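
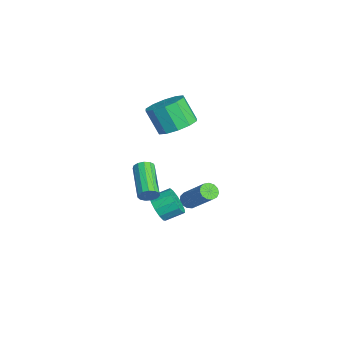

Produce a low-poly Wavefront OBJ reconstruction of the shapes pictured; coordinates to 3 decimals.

v 0.39 -1.367 -3.359
v 0.706 -1.743 -3.449
v 2.026 -0.99 -1.972
v 1.71 -0.613 -1.881
v 0.781 -1.534 -3.623
v 2.101 -0.78 -2.145
v 0.731 -1.271 -3.712
v 2.051 -0.518 -2.234
v 0.573 -1.039 -3.689
v 1.893 -0.285 -2.212
v 0.357 -0.911 -3.562
v 1.677 -0.157 -2.084
v 0.151 -0.928 -3.37
v 1.471 -0.174 -1.892
v 0.022 -1.084 -3.174
v 1.342 -0.33 -1.697
v 0.009 -1.33 -3.038
v 1.329 -0.576 -1.56
v 0.117 -1.587 -3.003
v 1.437 -0.834 -1.525
v 0.312 -1.775 -3.081
v 1.632 -1.021 -1.603
v 0.532 -1.833 -3.248
v 1.852 -1.08 -1.77
v 0.928 -1.985 2.216
v 1.862 -2.11 2.551
v 1.326 -2.66 3.84
v 0.392 -2.535 3.504
v 1.674 -1.544 2.714
v 1.138 -2.094 4.003
v 1.202 -1.147 2.687
v 0.666 -1.696 3.976
v 0.625 -1.07 2.48
v 0.089 -1.619 3.768
v 0.164 -1.342 2.172
v -0.373 -1.892 3.46
v -0.006 -1.86 1.88
v -0.542 -2.41 3.169
v 0.182 -2.426 1.717
v -0.354 -2.976 3.006
v 0.654 -2.824 1.744
v 0.118 -3.373 3.033
v 1.231 -2.901 1.952
v 0.695 -3.45 3.24
v 1.693 -2.628 2.26
v 1.156 -3.178 3.548
v 4.295 -3.78 -0.072
v 4.465 -3.519 0.332
v 2.695 -3.52 1.076
v 2.525 -3.78 0.672
v 4.383 -3.323 0.138
v 2.613 -3.324 0.882
v 4.274 -3.273 -0.123
v 2.504 -3.273 0.622
v 4.171 -3.383 -0.367
v 2.401 -3.383 0.377
v 4.107 -3.619 -0.518
v 2.337 -3.62 0.226
v 4.103 -3.906 -0.528
v 2.334 -3.907 0.217
v 4.16 -4.153 -0.392
v 2.391 -4.154 0.352
v 4.26 -4.282 -0.155
v 2.49 -4.282 0.589
v 4.371 -4.251 0.108
v 2.601 -4.251 0.852
v 4.457 -4.07 0.314
v 2.688 -4.071 1.058
v 4.493 -3.798 0.398
v 2.723 -3.798 1.142
v 1.837 -3.069 -2.764
v 2.483 -3.278 -2.361
v 2.489 -2.361 -1.892
v 1.843 -2.151 -2.296
v 2.627 -3.087 -2.737
v 2.632 -2.17 -2.268
v 2.519 -2.89 -3.121
v 2.525 -1.973 -2.652
v 2.196 -2.75 -3.392
v 2.201 -1.833 -2.923
v 1.758 -2.711 -3.464
v 1.763 -1.793 -2.995
v 1.346 -2.785 -3.314
v 1.351 -1.868 -2.845
v 1.09 -2.95 -2.989
v 1.095 -2.032 -2.52
v 1.071 -3.152 -2.593
v 1.076 -2.235 -2.124
v 1.295 -3.328 -2.251
v 1.301 -2.411 -1.783
v 1.692 -3.421 -2.073
v 1.697 -2.504 -1.604
v 2.135 -3.403 -2.113
v 2.14 -2.486 -1.645
f 2 1 5
f 2 5 3
f 3 5 6
f 3 6 4
f 5 1 7
f 5 7 6
f 6 7 8
f 6 8 4
f 7 1 9
f 7 9 8
f 8 9 10
f 8 10 4
f 9 1 11
f 9 11 10
f 10 11 12
f 10 12 4
f 11 1 13
f 11 13 12
f 12 13 14
f 12 14 4
f 13 1 15
f 13 15 14
f 14 15 16
f 14 16 4
f 15 1 17
f 15 17 16
f 16 17 18
f 16 18 4
f 17 1 19
f 17 19 18
f 18 19 20
f 18 20 4
f 19 1 21
f 19 21 20
f 20 21 22
f 20 22 4
f 21 1 23
f 21 23 22
f 22 23 24
f 22 24 4
f 23 1 2
f 23 2 24
f 24 2 3
f 24 3 4
f 26 25 29
f 26 29 27
f 27 29 30
f 27 30 28
f 29 25 31
f 29 31 30
f 30 31 32
f 30 32 28
f 31 25 33
f 31 33 32
f 32 33 34
f 32 34 28
f 33 25 35
f 33 35 34
f 34 35 36
f 34 36 28
f 35 25 37
f 35 37 36
f 36 37 38
f 36 38 28
f 37 25 39
f 37 39 38
f 38 39 40
f 38 40 28
f 39 25 41
f 39 41 40
f 40 41 42
f 40 42 28
f 41 25 43
f 41 43 42
f 42 43 44
f 42 44 28
f 43 25 45
f 43 45 44
f 44 45 46
f 44 46 28
f 45 25 26
f 45 26 46
f 46 26 27
f 46 27 28
f 48 47 51
f 48 51 49
f 49 51 52
f 49 52 50
f 51 47 53
f 51 53 52
f 52 53 54
f 52 54 50
f 53 47 55
f 53 55 54
f 54 55 56
f 54 56 50
f 55 47 57
f 55 57 56
f 56 57 58
f 56 58 50
f 57 47 59
f 57 59 58
f 58 59 60
f 58 60 50
f 59 47 61
f 59 61 60
f 60 61 62
f 60 62 50
f 61 47 63
f 61 63 62
f 62 63 64
f 62 64 50
f 63 47 65
f 63 65 64
f 64 65 66
f 64 66 50
f 65 47 67
f 65 67 66
f 66 67 68
f 66 68 50
f 67 47 69
f 67 69 68
f 68 69 70
f 68 70 50
f 69 47 48
f 69 48 70
f 70 48 49
f 70 49 50
f 72 71 75
f 72 75 73
f 73 75 76
f 73 76 74
f 75 71 77
f 75 77 76
f 76 77 78
f 76 78 74
f 77 71 79
f 77 79 78
f 78 79 80
f 78 80 74
f 79 71 81
f 79 81 80
f 80 81 82
f 80 82 74
f 81 71 83
f 81 83 82
f 82 83 84
f 82 84 74
f 83 71 85
f 83 85 84
f 84 85 86
f 84 86 74
f 85 71 87
f 85 87 86
f 86 87 88
f 86 88 74
f 87 71 89
f 87 89 88
f 88 89 90
f 88 90 74
f 89 71 91
f 89 91 90
f 90 91 92
f 90 92 74
f 91 71 93
f 91 93 92
f 92 93 94
f 92 94 74
f 93 71 72
f 93 72 94
f 94 72 73
f 94 73 74



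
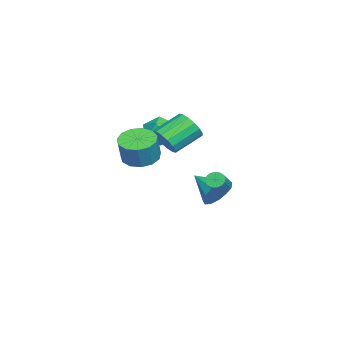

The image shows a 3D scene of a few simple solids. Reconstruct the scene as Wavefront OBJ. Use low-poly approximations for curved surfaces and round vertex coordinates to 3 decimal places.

v 2.442 0.149 1.884
v 3.16 0.507 2.292
v 2.117 1.609 3.163
v 1.398 1.251 2.756
v 3.103 0.759 1.904
v 2.06 1.861 2.776
v 2.869 0.848 1.512
v 1.825 1.95 2.383
v 2.52 0.75 1.219
v 1.477 1.852 2.09
v 2.15 0.491 1.104
v 1.107 1.592 1.976
v 1.859 0.14 1.198
v 0.816 1.242 2.07
v 1.723 -0.209 1.477
v 0.68 0.893 2.348
v 1.78 -0.461 1.864
v 0.737 0.641 2.736
v 2.015 -0.55 2.257
v 0.971 0.552 3.128
v 2.363 -0.452 2.55
v 1.32 0.65 3.421
v 2.733 -0.192 2.664
v 1.69 0.909 3.536
v 3.024 0.158 2.57
v 1.981 1.26 3.442
v 3.532 -0.76 1.254
v 4.121 -1.529 1.005
v 4.676 -1.549 2.377
v 4.088 -0.78 2.626
v 4.415 -1.062 0.893
v 4.97 -1.082 2.264
v 4.428 -0.499 0.895
v 4.984 -0.519 2.267
v 4.158 -0.018 1.012
v 4.713 -0.038 2.384
v 3.689 0.227 1.205
v 4.244 0.206 2.577
v 3.17 0.158 1.414
v 3.725 0.138 2.786
v 2.766 -0.202 1.572
v 3.321 -0.222 2.944
v 2.606 -0.739 1.629
v 3.161 -0.759 3.001
v 2.74 -1.283 1.567
v 3.295 -1.303 2.939
v 3.125 -1.661 1.406
v 3.68 -1.681 2.778
v 3.64 -1.752 1.196
v 4.195 -1.773 2.568
v -2.593 1.747 -3.708
v -1.79 1.636 -3.056
v -3.407 0.293 -2.952
v -2.172 1.989 -2.788
v -2.688 2.266 -2.811
v -3.174 2.378 -3.119
v -3.475 2.29 -3.614
v -3.496 2.029 -4.139
v -3.23 1.679 -4.526
v -2.762 1.351 -4.654
v -2.24 1.148 -4.481
v -1.83 1.136 -4.062
v -1.662 1.317 -3.531
v -1.863 2.127 -2.842
v -1.601 1.818 -3.199
v -0.535 1.703 -2.314
v -0.797 2.013 -1.958
v -1.525 2.058 -3.258
v -0.459 1.943 -2.373
v -1.528 2.314 -3.222
v -0.462 2.199 -2.338
v -1.607 2.527 -3.099
v -0.541 2.412 -2.215
v -1.745 2.649 -2.917
v -0.679 2.534 -2.033
v -1.909 2.651 -2.718
v -0.843 2.536 -1.834
v -2.064 2.533 -2.548
v -0.998 2.418 -1.663
v -2.172 2.322 -2.445
v -1.106 2.207 -1.56
v -2.21 2.067 -2.433
v -1.144 1.952 -1.548
v -2.168 1.825 -2.514
v -1.102 1.71 -1.63
v -2.056 1.653 -2.671
v -0.99 1.538 -1.787
v -1.9 1.589 -2.867
v -0.834 1.474 -1.983
v -1.736 1.649 -3.058
v -0.67 1.534 -2.173
v -1.16 -0.989 0.056
v -0.748 -1.567 0.788
v -2.452 -0.673 1.032
v -2.04 -1.251 1.764
v -1.609 -0.361 1.514
v -0.81 -0.557 0.911
v -2.39 -1.683 0.909
v -1.591 -1.879 0.306
v -1.508 -1.996 1.316
v -1.026 -1.179 1.689
v -2.174 -1.061 0.131
v -1.692 -0.244 0.504
f 2 1 5
f 2 5 3
f 3 5 6
f 3 6 4
f 5 1 7
f 5 7 6
f 6 7 8
f 6 8 4
f 7 1 9
f 7 9 8
f 8 9 10
f 8 10 4
f 9 1 11
f 9 11 10
f 10 11 12
f 10 12 4
f 11 1 13
f 11 13 12
f 12 13 14
f 12 14 4
f 13 1 15
f 13 15 14
f 14 15 16
f 14 16 4
f 15 1 17
f 15 17 16
f 16 17 18
f 16 18 4
f 17 1 19
f 17 19 18
f 18 19 20
f 18 20 4
f 19 1 21
f 19 21 20
f 20 21 22
f 20 22 4
f 21 1 23
f 21 23 22
f 22 23 24
f 22 24 4
f 23 1 25
f 23 25 24
f 24 25 26
f 24 26 4
f 25 1 2
f 25 2 26
f 26 2 3
f 26 3 4
f 28 27 31
f 28 31 29
f 29 31 32
f 29 32 30
f 31 27 33
f 31 33 32
f 32 33 34
f 32 34 30
f 33 27 35
f 33 35 34
f 34 35 36
f 34 36 30
f 35 27 37
f 35 37 36
f 36 37 38
f 36 38 30
f 37 27 39
f 37 39 38
f 38 39 40
f 38 40 30
f 39 27 41
f 39 41 40
f 40 41 42
f 40 42 30
f 41 27 43
f 41 43 42
f 42 43 44
f 42 44 30
f 43 27 45
f 43 45 44
f 44 45 46
f 44 46 30
f 45 27 47
f 45 47 46
f 46 47 48
f 46 48 30
f 47 27 49
f 47 49 48
f 48 49 50
f 48 50 30
f 49 27 28
f 49 28 50
f 50 28 29
f 50 29 30
f 52 51 54
f 52 54 53
f 54 51 55
f 54 55 53
f 55 51 56
f 55 56 53
f 56 51 57
f 56 57 53
f 57 51 58
f 57 58 53
f 58 51 59
f 58 59 53
f 59 51 60
f 59 60 53
f 60 51 61
f 60 61 53
f 61 51 62
f 61 62 53
f 62 51 63
f 62 63 53
f 63 51 52
f 63 52 53
f 65 64 68
f 65 68 66
f 66 68 69
f 66 69 67
f 68 64 70
f 68 70 69
f 69 70 71
f 69 71 67
f 70 64 72
f 70 72 71
f 71 72 73
f 71 73 67
f 72 64 74
f 72 74 73
f 73 74 75
f 73 75 67
f 74 64 76
f 74 76 75
f 75 76 77
f 75 77 67
f 76 64 78
f 76 78 77
f 77 78 79
f 77 79 67
f 78 64 80
f 78 80 79
f 79 80 81
f 79 81 67
f 80 64 82
f 80 82 81
f 81 82 83
f 81 83 67
f 82 64 84
f 82 84 83
f 83 84 85
f 83 85 67
f 84 64 86
f 84 86 85
f 85 86 87
f 85 87 67
f 86 64 88
f 86 88 87
f 87 88 89
f 87 89 67
f 88 64 90
f 88 90 89
f 89 90 91
f 89 91 67
f 90 64 65
f 90 65 91
f 91 65 66
f 91 66 67
f 92 103 97
f 92 97 93
f 92 93 99
f 92 99 102
f 92 102 103
f 93 97 101
f 97 103 96
f 103 102 94
f 102 99 98
f 99 93 100
f 95 101 96
f 95 96 94
f 95 94 98
f 95 98 100
f 95 100 101
f 96 101 97
f 94 96 103
f 98 94 102
f 100 98 99
f 101 100 93



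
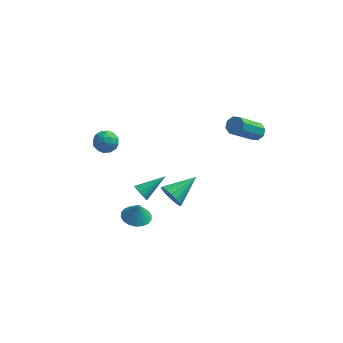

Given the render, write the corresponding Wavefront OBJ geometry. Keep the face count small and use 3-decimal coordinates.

v 0.367 0.213 -1.863
v 0.83 0.083 -2.464
v 1.513 1.407 -1.237
v 0.588 0.377 -2.582
v 0.287 0.627 -2.507
v 0.007 0.766 -2.26
v -0.177 0.757 -1.906
v -0.214 0.602 -1.541
v -0.097 0.343 -1.262
v 0.145 0.049 -1.144
v 0.446 -0.201 -1.219
v 0.726 -0.34 -1.466
v 0.91 -0.331 -1.82
v 0.948 -0.176 -2.185
v -3.611 0.841 2.242
v -2.979 1.119 2.425
v -3.101 0.241 1.395
v -2.469 0.519 1.578
v -2.794 0.054 2.013
v -3.109 0.425 2.537
v -2.971 0.935 1.283
v -3.286 1.306 1.807
v -2.583 1.177 1.833
v -2.474 0.633 2.284
v -3.606 0.727 1.536
v -3.497 0.183 1.987
v -3.34 1.033 2.408
v -2.74 0.327 1.412
v -2.932 0.054 1.668
v -2.56 0.218 1.775
v -3.416 0.625 2.474
v -3.045 0.789 2.581
v -2.936 0.163 2.339
v -3.035 0.571 1.239
v -2.664 0.735 1.346
v -3.52 1.142 2.045
v -3.148 1.306 2.152
v -3.144 1.197 1.481
v -2.735 1.231 2.167
v -2.436 0.878 1.669
v -2.731 1.122 1.496
v -2.916 1.34 1.804
v -2.671 0.911 2.432
v -2.371 0.558 1.934
v -2.563 0.285 2.19
v -2.748 0.503 2.498
v -2.438 0.945 2.084
v -3.709 0.802 1.886
v -3.409 0.449 1.388
v -3.332 0.857 1.322
v -3.517 1.075 1.63
v -3.644 0.482 2.151
v -3.345 0.129 1.653
v -3.164 0.02 2.016
v -3.349 0.238 2.324
v -3.642 0.415 1.736
v 4.391 3.226 1.3
v 4.865 3.2 1.597
v 3.863 2.068 3.097
v 3.389 2.094 2.8
v 4.628 3.542 1.697
v 3.625 2.411 3.197
v 4.252 3.7 1.564
v 3.249 2.568 3.064
v 3.957 3.579 1.277
v 2.955 2.448 2.777
v 3.917 3.252 1.003
v 2.915 2.12 2.503
v 4.155 2.909 0.903
v 3.152 1.778 2.403
v 4.531 2.752 1.036
v 3.528 1.62 2.536
v 4.825 2.872 1.323
v 3.823 1.741 2.823
v -1.147 -1.625 -1.839
v -0.411 -1.334 -1.955
v -0.993 -1.615 -0.841
v -0.609 -1.04 -1.928
v -0.914 -0.861 -1.883
v -1.265 -0.834 -1.83
v -1.593 -0.964 -1.778
v -1.832 -1.225 -1.738
v -1.935 -1.565 -1.718
v -1.883 -1.917 -1.723
v -1.684 -2.211 -1.75
v -1.379 -2.39 -1.795
v -1.029 -2.417 -1.849
v -0.701 -2.287 -1.9
v -0.462 -2.026 -1.94
v -0.358 -1.686 -1.96
v -0.964 -1.284 -0.169
v -0.638 -1.39 -0.574
v 0.184 -0.416 0.529
v -0.768 -1.159 -0.646
v -0.951 -0.962 -0.59
v -1.137 -0.852 -0.422
v -1.277 -0.857 -0.186
v -1.333 -0.977 0.055
v -1.29 -1.179 0.235
v -1.16 -1.409 0.307
v -0.977 -1.606 0.252
v -0.791 -1.717 0.083
v -0.651 -1.711 -0.153
v -0.595 -1.592 -0.393
f 2 1 4
f 2 4 3
f 4 1 5
f 4 5 3
f 5 1 6
f 5 6 3
f 6 1 7
f 6 7 3
f 7 1 8
f 7 8 3
f 8 1 9
f 8 9 3
f 9 1 10
f 9 10 3
f 10 1 11
f 10 11 3
f 11 1 12
f 11 12 3
f 12 1 13
f 12 13 3
f 13 1 14
f 13 14 3
f 14 1 2
f 14 2 3
f 15 52 31
f 52 26 55
f 31 55 20
f 52 55 31
f 15 31 27
f 31 20 32
f 27 32 16
f 31 32 27
f 15 27 36
f 27 16 37
f 36 37 22
f 27 37 36
f 15 36 48
f 36 22 51
f 48 51 25
f 36 51 48
f 15 48 52
f 48 25 56
f 52 56 26
f 48 56 52
f 16 32 43
f 32 20 46
f 43 46 24
f 32 46 43
f 20 55 33
f 55 26 54
f 33 54 19
f 55 54 33
f 26 56 53
f 56 25 49
f 53 49 17
f 56 49 53
f 25 51 50
f 51 22 38
f 50 38 21
f 51 38 50
f 22 37 42
f 37 16 39
f 42 39 23
f 37 39 42
f 18 44 30
f 44 24 45
f 30 45 19
f 44 45 30
f 18 30 28
f 30 19 29
f 28 29 17
f 30 29 28
f 18 28 35
f 28 17 34
f 35 34 21
f 28 34 35
f 18 35 40
f 35 21 41
f 40 41 23
f 35 41 40
f 18 40 44
f 40 23 47
f 44 47 24
f 40 47 44
f 19 45 33
f 45 24 46
f 33 46 20
f 45 46 33
f 17 29 53
f 29 19 54
f 53 54 26
f 29 54 53
f 21 34 50
f 34 17 49
f 50 49 25
f 34 49 50
f 23 41 42
f 41 21 38
f 42 38 22
f 41 38 42
f 24 47 43
f 47 23 39
f 43 39 16
f 47 39 43
f 58 57 61
f 58 61 59
f 59 61 62
f 59 62 60
f 61 57 63
f 61 63 62
f 62 63 64
f 62 64 60
f 63 57 65
f 63 65 64
f 64 65 66
f 64 66 60
f 65 57 67
f 65 67 66
f 66 67 68
f 66 68 60
f 67 57 69
f 67 69 68
f 68 69 70
f 68 70 60
f 69 57 71
f 69 71 70
f 70 71 72
f 70 72 60
f 71 57 73
f 71 73 72
f 72 73 74
f 72 74 60
f 73 57 58
f 73 58 74
f 74 58 59
f 74 59 60
f 76 75 78
f 76 78 77
f 78 75 79
f 78 79 77
f 79 75 80
f 79 80 77
f 80 75 81
f 80 81 77
f 81 75 82
f 81 82 77
f 82 75 83
f 82 83 77
f 83 75 84
f 83 84 77
f 84 75 85
f 84 85 77
f 85 75 86
f 85 86 77
f 86 75 87
f 86 87 77
f 87 75 88
f 87 88 77
f 88 75 89
f 88 89 77
f 89 75 90
f 89 90 77
f 90 75 76
f 90 76 77
f 92 91 94
f 92 94 93
f 94 91 95
f 94 95 93
f 95 91 96
f 95 96 93
f 96 91 97
f 96 97 93
f 97 91 98
f 97 98 93
f 98 91 99
f 98 99 93
f 99 91 100
f 99 100 93
f 100 91 101
f 100 101 93
f 101 91 102
f 101 102 93
f 102 91 103
f 102 103 93
f 103 91 104
f 103 104 93
f 104 91 92
f 104 92 93



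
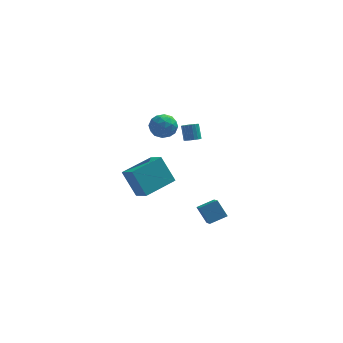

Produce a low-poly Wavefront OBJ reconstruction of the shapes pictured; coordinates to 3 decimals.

v -4.012 3.352 -1.059
v -3.277 3.866 -0.83
v -3.143 2.134 -1.11
v -2.408 2.648 -0.881
v -3.078 2.496 -0.261
v -3.615 3.249 -0.229
v -2.805 2.751 -1.711
v -3.342 3.504 -1.679
v -2.532 3.495 -1.233
v -2.7 3.337 -0.337
v -3.72 2.663 -1.603
v -3.888 2.505 -0.707
v -3.721 3.716 -0.94
v -2.699 2.284 -1
v -3.093 2.195 -0.635
v -2.661 2.497 -0.501
v -3.919 3.353 -0.587
v -3.488 3.655 -0.453
v -3.371 2.85 -0.118
v -2.932 2.345 -1.487
v -2.501 2.647 -1.353
v -3.759 3.503 -1.439
v -3.327 3.805 -1.305
v -3.049 3.15 -1.822
v -2.851 3.8 -1.042
v -2.34 3.084 -1.072
v -2.573 3.145 -1.56
v -2.889 3.587 -1.541
v -2.95 3.707 -0.516
v -2.439 2.991 -0.545
v -2.833 2.902 -0.181
v -3.149 3.344 -0.163
v -2.512 3.489 -0.752
v -3.981 3.009 -1.395
v -3.47 2.293 -1.424
v -3.271 2.656 -1.777
v -3.587 3.098 -1.759
v -4.08 2.916 -0.868
v -3.569 2.2 -0.898
v -3.531 2.413 -0.399
v -3.847 2.855 -0.38
v -3.908 2.511 -1.188
v -1.477 3.501 -2.463
v -1.002 3.731 -2.51
v -1.168 4.269 -1.565
v -1.643 4.039 -1.517
v -1.145 3.882 -2.621
v -1.311 4.42 -1.676
v -1.354 3.958 -2.701
v -1.519 4.496 -1.756
v -1.587 3.943 -2.733
v -1.753 4.481 -1.788
v -1.798 3.841 -2.712
v -1.964 4.379 -1.767
v -1.946 3.671 -2.642
v -2.112 4.209 -1.696
v -2.001 3.468 -2.535
v -2.167 4.006 -1.59
v -1.952 3.271 -2.415
v -2.118 3.809 -1.47
v -1.809 3.12 -2.304
v -1.975 3.658 -1.359
v -1.601 3.044 -2.224
v -1.766 3.582 -1.279
v -1.367 3.059 -2.192
v -1.533 3.597 -1.247
v -1.156 3.161 -2.213
v -1.322 3.699 -1.268
v -1.008 3.331 -2.284
v -1.174 3.869 -1.338
v -0.953 3.534 -2.39
v -1.119 4.072 -1.445
v -5.345 -3.811 -0.43
v -4.749 -4.643 0.158
v -3.773 -2.445 -0.09
v -3.177 -3.276 0.498
v -4.543 -4.344 -1.998
v -3.947 -5.175 -1.41
v -2.971 -2.977 -1.658
v -2.375 -3.809 -1.07
v -1.192 -2.603 -4.18
v -1.013 -4.032 -3.222
v -0.203 -2.219 -3.792
v -0.024 -3.648 -2.834
v -0.616 -3.152 -5.106
v -0.437 -4.581 -4.148
v 0.373 -2.768 -4.718
v 0.552 -4.197 -3.76
f 1 38 17
f 38 12 41
f 17 41 6
f 38 41 17
f 1 17 13
f 17 6 18
f 13 18 2
f 17 18 13
f 1 13 22
f 13 2 23
f 22 23 8
f 13 23 22
f 1 22 34
f 22 8 37
f 34 37 11
f 22 37 34
f 1 34 38
f 34 11 42
f 38 42 12
f 34 42 38
f 2 18 29
f 18 6 32
f 29 32 10
f 18 32 29
f 6 41 19
f 41 12 40
f 19 40 5
f 41 40 19
f 12 42 39
f 42 11 35
f 39 35 3
f 42 35 39
f 11 37 36
f 37 8 24
f 36 24 7
f 37 24 36
f 8 23 28
f 23 2 25
f 28 25 9
f 23 25 28
f 4 30 16
f 30 10 31
f 16 31 5
f 30 31 16
f 4 16 14
f 16 5 15
f 14 15 3
f 16 15 14
f 4 14 21
f 14 3 20
f 21 20 7
f 14 20 21
f 4 21 26
f 21 7 27
f 26 27 9
f 21 27 26
f 4 26 30
f 26 9 33
f 30 33 10
f 26 33 30
f 5 31 19
f 31 10 32
f 19 32 6
f 31 32 19
f 3 15 39
f 15 5 40
f 39 40 12
f 15 40 39
f 7 20 36
f 20 3 35
f 36 35 11
f 20 35 36
f 9 27 28
f 27 7 24
f 28 24 8
f 27 24 28
f 10 33 29
f 33 9 25
f 29 25 2
f 33 25 29
f 44 43 47
f 44 47 45
f 45 47 48
f 45 48 46
f 47 43 49
f 47 49 48
f 48 49 50
f 48 50 46
f 49 43 51
f 49 51 50
f 50 51 52
f 50 52 46
f 51 43 53
f 51 53 52
f 52 53 54
f 52 54 46
f 53 43 55
f 53 55 54
f 54 55 56
f 54 56 46
f 55 43 57
f 55 57 56
f 56 57 58
f 56 58 46
f 57 43 59
f 57 59 58
f 58 59 60
f 58 60 46
f 59 43 61
f 59 61 60
f 60 61 62
f 60 62 46
f 61 43 63
f 61 63 62
f 62 63 64
f 62 64 46
f 63 43 65
f 63 65 64
f 64 65 66
f 64 66 46
f 65 43 67
f 65 67 66
f 66 67 68
f 66 68 46
f 67 43 69
f 67 69 68
f 68 69 70
f 68 70 46
f 69 43 71
f 69 71 70
f 70 71 72
f 70 72 46
f 71 43 44
f 71 44 72
f 72 44 45
f 72 45 46
f 74 76 73
f 77 74 73
f 73 76 75
f 75 77 73
f 74 80 76
f 78 74 77
f 78 80 74
f 76 80 75
f 79 77 75
f 75 80 79
f 79 78 77
f 80 78 79
f 82 84 81
f 85 82 81
f 81 84 83
f 83 85 81
f 82 88 84
f 86 82 85
f 86 88 82
f 84 88 83
f 87 85 83
f 83 88 87
f 87 86 85
f 88 86 87



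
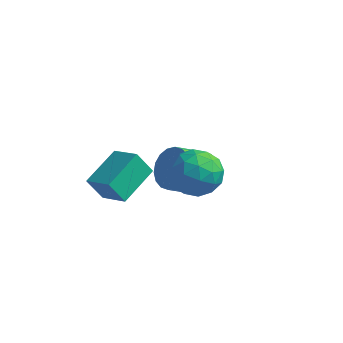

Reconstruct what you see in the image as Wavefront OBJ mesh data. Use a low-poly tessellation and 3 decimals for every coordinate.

v -0.317 -0.207 -0.139
v -0.259 1.233 0.431
v -1.327 -0.012 -0.528
v -1.269 1.429 0.042
v 0.069 0.111 -0.982
v 0.127 1.552 -0.412
v -0.941 0.307 -1.371
v -0.883 1.747 -0.801
v 0.926 3.068 -1.139
v 1.454 2.552 -1.54
v 1.002 1.577 -0.883
v 0.474 2.092 -0.481
v 1.653 2.66 -1.243
v 1.201 1.685 -0.585
v 1.708 2.849 -0.925
v 1.256 1.874 -0.267
v 1.608 3.081 -0.649
v 1.156 2.106 0.008
v 1.373 3.311 -0.47
v 0.921 2.335 0.187
v 1.05 3.492 -0.424
v 0.598 2.517 0.233
v 0.701 3.589 -0.52
v 0.249 2.614 0.138
v 0.398 3.583 -0.737
v -0.054 2.608 -0.08
v 0.199 3.475 -1.035
v -0.253 2.5 -0.377
v 0.144 3.286 -1.353
v -0.308 2.311 -0.695
v 0.244 3.054 -1.628
v -0.208 2.079 -0.971
v 0.479 2.825 -1.807
v 0.027 1.849 -1.15
v 0.802 2.643 -1.853
v 0.35 1.668 -1.196
v 1.151 2.546 -1.758
v 0.699 1.571 -1.1
v 2.792 0.396 2.022
v 3.151 0.01 2.743
v 2.909 -0.85 1.297
v 3.268 -1.236 2.018
v 2.407 -0.998 2.021
v 2.334 -0.228 2.47
v 3.726 -0.612 1.57
v 3.653 0.158 2.019
v 3.728 -0.613 2.464
v 2.914 -0.852 2.743
v 3.146 0.012 1.297
v 2.332 -0.227 1.576
v 2.961 0.312 2.446
v 3.099 -1.152 1.594
v 2.592 -1.012 1.595
v 2.804 -1.239 2.019
v 2.481 0.172 2.285
v 2.692 -0.055 2.709
v 2.255 -0.647 2.285
v 3.368 -0.785 1.331
v 3.579 -1.012 1.755
v 3.256 0.399 2.021
v 3.468 0.172 2.445
v 3.805 -0.193 1.755
v 3.512 -0.281 2.706
v 3.581 -1.013 2.28
v 3.849 -0.646 2.017
v 3.807 -0.194 2.28
v 3.033 -0.421 2.87
v 3.102 -1.153 2.444
v 2.595 -1.014 2.445
v 2.553 -0.561 2.709
v 3.372 -0.787 2.706
v 2.958 0.313 1.596
v 3.027 -0.419 1.17
v 3.507 -0.279 1.331
v 3.465 0.174 1.595
v 2.479 0.173 1.76
v 2.548 -0.559 1.334
v 2.253 -0.646 1.76
v 2.211 -0.194 2.023
v 2.688 -0.053 1.334
f 2 4 1
f 5 2 1
f 1 4 3
f 3 5 1
f 2 8 4
f 6 2 5
f 6 8 2
f 4 8 3
f 7 5 3
f 3 8 7
f 7 6 5
f 8 6 7
f 10 9 13
f 10 13 11
f 11 13 14
f 11 14 12
f 13 9 15
f 13 15 14
f 14 15 16
f 14 16 12
f 15 9 17
f 15 17 16
f 16 17 18
f 16 18 12
f 17 9 19
f 17 19 18
f 18 19 20
f 18 20 12
f 19 9 21
f 19 21 20
f 20 21 22
f 20 22 12
f 21 9 23
f 21 23 22
f 22 23 24
f 22 24 12
f 23 9 25
f 23 25 24
f 24 25 26
f 24 26 12
f 25 9 27
f 25 27 26
f 26 27 28
f 26 28 12
f 27 9 29
f 27 29 28
f 28 29 30
f 28 30 12
f 29 9 31
f 29 31 30
f 30 31 32
f 30 32 12
f 31 9 33
f 31 33 32
f 32 33 34
f 32 34 12
f 33 9 35
f 33 35 34
f 34 35 36
f 34 36 12
f 35 9 37
f 35 37 36
f 36 37 38
f 36 38 12
f 37 9 10
f 37 10 38
f 38 10 11
f 38 11 12
f 39 76 55
f 76 50 79
f 55 79 44
f 76 79 55
f 39 55 51
f 55 44 56
f 51 56 40
f 55 56 51
f 39 51 60
f 51 40 61
f 60 61 46
f 51 61 60
f 39 60 72
f 60 46 75
f 72 75 49
f 60 75 72
f 39 72 76
f 72 49 80
f 76 80 50
f 72 80 76
f 40 56 67
f 56 44 70
f 67 70 48
f 56 70 67
f 44 79 57
f 79 50 78
f 57 78 43
f 79 78 57
f 50 80 77
f 80 49 73
f 77 73 41
f 80 73 77
f 49 75 74
f 75 46 62
f 74 62 45
f 75 62 74
f 46 61 66
f 61 40 63
f 66 63 47
f 61 63 66
f 42 68 54
f 68 48 69
f 54 69 43
f 68 69 54
f 42 54 52
f 54 43 53
f 52 53 41
f 54 53 52
f 42 52 59
f 52 41 58
f 59 58 45
f 52 58 59
f 42 59 64
f 59 45 65
f 64 65 47
f 59 65 64
f 42 64 68
f 64 47 71
f 68 71 48
f 64 71 68
f 43 69 57
f 69 48 70
f 57 70 44
f 69 70 57
f 41 53 77
f 53 43 78
f 77 78 50
f 53 78 77
f 45 58 74
f 58 41 73
f 74 73 49
f 58 73 74
f 47 65 66
f 65 45 62
f 66 62 46
f 65 62 66
f 48 71 67
f 71 47 63
f 67 63 40
f 71 63 67



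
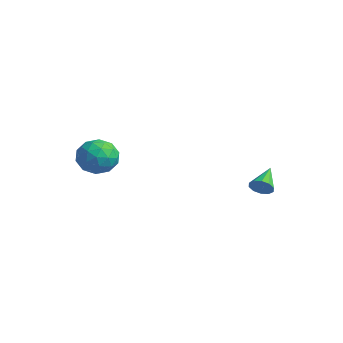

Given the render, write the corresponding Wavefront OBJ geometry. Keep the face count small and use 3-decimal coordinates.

v -1.641 -1.619 0.848
v -1.073 -0.889 0.498
v -0.847 -2.671 -0.058
v -0.279 -1.941 -0.408
v -0.194 -2.225 0.535
v -0.684 -1.575 1.095
v -1.236 -1.985 -0.655
v -1.726 -1.335 -0.095
v -0.823 -1.116 -0.431
v -0.179 -1.264 0.304
v -1.741 -2.296 0.136
v -1.097 -2.444 0.871
v -1.427 -1.162 0.753
v -0.493 -2.398 -0.313
v -0.443 -2.565 0.242
v -0.11 -2.136 0.036
v -1.198 -1.565 1.103
v -0.865 -1.136 0.898
v -0.348 -1.921 0.919
v -1.055 -2.424 -0.458
v -0.722 -1.995 -0.663
v -1.81 -1.424 0.404
v -1.477 -0.995 0.198
v -1.572 -1.639 -0.479
v -0.946 -0.866 0.001
v -0.479 -1.484 -0.532
v -1.041 -1.51 -0.677
v -1.33 -1.128 -0.348
v -0.568 -0.953 0.433
v -0.101 -1.571 -0.1
v -0.051 -1.738 0.455
v -0.339 -1.356 0.784
v -0.42 -1.086 -0.113
v -1.819 -1.989 0.54
v -1.352 -2.607 0.007
v -1.581 -2.204 -0.344
v -1.869 -1.822 -0.015
v -1.441 -2.076 0.972
v -0.974 -2.694 0.439
v -0.59 -2.432 0.788
v -0.879 -2.05 1.117
v -1.5 -2.474 0.553
v 3.732 3.378 -0.953
v 3.98 3.232 -0.472
v 2.988 4.302 -0.287
v 4.166 3.485 -0.616
v 4.187 3.698 -0.888
v 4.034 3.789 -1.185
v 3.766 3.723 -1.393
v 3.484 3.525 -1.433
v 3.298 3.271 -1.29
v 3.277 3.058 -1.017
v 3.43 2.968 -0.721
v 3.699 3.034 -0.512
f 1 38 17
f 38 12 41
f 17 41 6
f 38 41 17
f 1 17 13
f 17 6 18
f 13 18 2
f 17 18 13
f 1 13 22
f 13 2 23
f 22 23 8
f 13 23 22
f 1 22 34
f 22 8 37
f 34 37 11
f 22 37 34
f 1 34 38
f 34 11 42
f 38 42 12
f 34 42 38
f 2 18 29
f 18 6 32
f 29 32 10
f 18 32 29
f 6 41 19
f 41 12 40
f 19 40 5
f 41 40 19
f 12 42 39
f 42 11 35
f 39 35 3
f 42 35 39
f 11 37 36
f 37 8 24
f 36 24 7
f 37 24 36
f 8 23 28
f 23 2 25
f 28 25 9
f 23 25 28
f 4 30 16
f 30 10 31
f 16 31 5
f 30 31 16
f 4 16 14
f 16 5 15
f 14 15 3
f 16 15 14
f 4 14 21
f 14 3 20
f 21 20 7
f 14 20 21
f 4 21 26
f 21 7 27
f 26 27 9
f 21 27 26
f 4 26 30
f 26 9 33
f 30 33 10
f 26 33 30
f 5 31 19
f 31 10 32
f 19 32 6
f 31 32 19
f 3 15 39
f 15 5 40
f 39 40 12
f 15 40 39
f 7 20 36
f 20 3 35
f 36 35 11
f 20 35 36
f 9 27 28
f 27 7 24
f 28 24 8
f 27 24 28
f 10 33 29
f 33 9 25
f 29 25 2
f 33 25 29
f 44 43 46
f 44 46 45
f 46 43 47
f 46 47 45
f 47 43 48
f 47 48 45
f 48 43 49
f 48 49 45
f 49 43 50
f 49 50 45
f 50 43 51
f 50 51 45
f 51 43 52
f 51 52 45
f 52 43 53
f 52 53 45
f 53 43 54
f 53 54 45
f 54 43 44
f 54 44 45



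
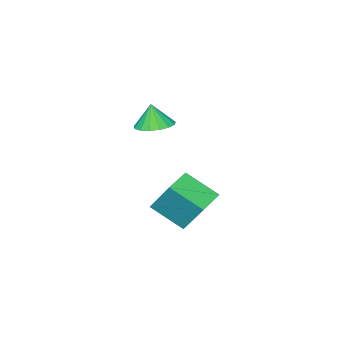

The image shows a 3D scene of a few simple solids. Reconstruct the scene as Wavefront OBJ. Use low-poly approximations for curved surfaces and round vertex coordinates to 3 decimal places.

v -3.375 -2.752 -3.537
v -2.737 -4.154 -2.511
v -3.444 -1.616 -1.941
v -2.806 -3.017 -0.916
v -2.034 -2.323 -3.784
v -1.396 -3.724 -2.759
v -2.103 -1.186 -2.189
v -1.465 -2.588 -1.163
v -1.659 -3.68 2.089
v -0.775 -3.578 2.078
v -1.621 -3.88 3.251
v -0.922 -3.185 2.151
v -1.238 -2.905 2.209
v -1.65 -2.803 2.24
v -2.064 -2.902 2.236
v -2.386 -3.179 2.198
v -2.541 -3.571 2.136
v -2.493 -3.988 2.063
v -2.255 -4.334 1.995
v -1.88 -4.531 1.949
v -1.454 -4.532 1.935
v -1.075 -4.339 1.957
v -0.83 -3.994 2.008
f 2 4 1
f 5 2 1
f 1 4 3
f 3 5 1
f 2 8 4
f 6 2 5
f 6 8 2
f 4 8 3
f 7 5 3
f 3 8 7
f 7 6 5
f 8 6 7
f 10 9 12
f 10 12 11
f 12 9 13
f 12 13 11
f 13 9 14
f 13 14 11
f 14 9 15
f 14 15 11
f 15 9 16
f 15 16 11
f 16 9 17
f 16 17 11
f 17 9 18
f 17 18 11
f 18 9 19
f 18 19 11
f 19 9 20
f 19 20 11
f 20 9 21
f 20 21 11
f 21 9 22
f 21 22 11
f 22 9 23
f 22 23 11
f 23 9 10
f 23 10 11



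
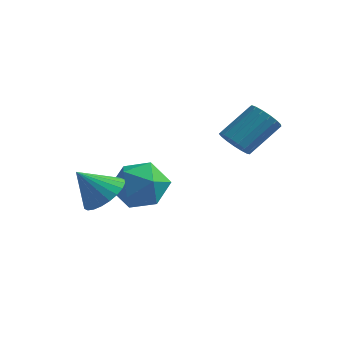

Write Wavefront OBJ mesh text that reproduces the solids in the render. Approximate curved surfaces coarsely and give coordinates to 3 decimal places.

v -3.312 -2.179 -2.416
v -2.848 -1.651 -1.822
v -4.048 -2.761 -1.324
v -3.128 -1.441 -1.899
v -3.436 -1.342 -2.054
v -3.726 -1.372 -2.265
v -3.952 -1.524 -2.499
v -4.081 -1.775 -2.72
v -4.092 -2.089 -2.894
v -3.985 -2.416 -2.996
v -3.775 -2.707 -3.01
v -3.495 -2.918 -2.933
v -3.187 -3.016 -2.778
v -2.898 -2.987 -2.567
v -2.671 -2.835 -2.333
v -2.543 -2.583 -2.112
v -2.531 -2.269 -1.937
v -2.638 -1.942 -1.835
v -0.096 0.941 -0.485
v 0.326 0.458 -0.231
v 0.939 1.556 0.838
v 0.516 2.039 0.585
v 0.502 0.597 -0.474
v 1.114 1.694 0.595
v 0.54 0.815 -0.72
v 1.153 1.912 0.35
v 0.432 1.062 -0.911
v 1.045 2.159 0.158
v 0.204 1.281 -1.005
v 0.817 2.378 0.064
v -0.093 1.422 -0.98
v 0.519 2.519 0.09
v -0.392 1.453 -0.841
v 0.221 2.551 0.228
v -0.622 1.367 -0.62
v -0.009 2.465 0.449
v -0.732 1.184 -0.369
v -0.119 2.281 0.7
v -0.696 0.945 -0.144
v -0.084 2.042 0.925
v -0.523 0.705 0.003
v 0.089 1.802 1.072
v -0.253 0.519 0.038
v 0.36 1.616 1.107
v 0.054 0.43 -0.046
v 0.667 1.527 1.023
v -3.754 1.608 -2.937
v -2.699 1.136 -2.983
v -4.521 -0.076 -3.217
v -3.466 -0.548 -3.263
v -3.87 -0.133 -2.262
v -3.397 0.908 -2.089
v -3.823 0.152 -4.111
v -3.35 1.193 -3.938
v -2.742 0.236 -3.709
v -2.771 0.06 -2.566
v -4.449 1 -3.634
v -4.478 0.824 -2.491
f 2 1 4
f 2 4 3
f 4 1 5
f 4 5 3
f 5 1 6
f 5 6 3
f 6 1 7
f 6 7 3
f 7 1 8
f 7 8 3
f 8 1 9
f 8 9 3
f 9 1 10
f 9 10 3
f 10 1 11
f 10 11 3
f 11 1 12
f 11 12 3
f 12 1 13
f 12 13 3
f 13 1 14
f 13 14 3
f 14 1 15
f 14 15 3
f 15 1 16
f 15 16 3
f 16 1 17
f 16 17 3
f 17 1 18
f 17 18 3
f 18 1 2
f 18 2 3
f 20 19 23
f 20 23 21
f 21 23 24
f 21 24 22
f 23 19 25
f 23 25 24
f 24 25 26
f 24 26 22
f 25 19 27
f 25 27 26
f 26 27 28
f 26 28 22
f 27 19 29
f 27 29 28
f 28 29 30
f 28 30 22
f 29 19 31
f 29 31 30
f 30 31 32
f 30 32 22
f 31 19 33
f 31 33 32
f 32 33 34
f 32 34 22
f 33 19 35
f 33 35 34
f 34 35 36
f 34 36 22
f 35 19 37
f 35 37 36
f 36 37 38
f 36 38 22
f 37 19 39
f 37 39 38
f 38 39 40
f 38 40 22
f 39 19 41
f 39 41 40
f 40 41 42
f 40 42 22
f 41 19 43
f 41 43 42
f 42 43 44
f 42 44 22
f 43 19 45
f 43 45 44
f 44 45 46
f 44 46 22
f 45 19 20
f 45 20 46
f 46 20 21
f 46 21 22
f 47 58 52
f 47 52 48
f 47 48 54
f 47 54 57
f 47 57 58
f 48 52 56
f 52 58 51
f 58 57 49
f 57 54 53
f 54 48 55
f 50 56 51
f 50 51 49
f 50 49 53
f 50 53 55
f 50 55 56
f 51 56 52
f 49 51 58
f 53 49 57
f 55 53 54
f 56 55 48



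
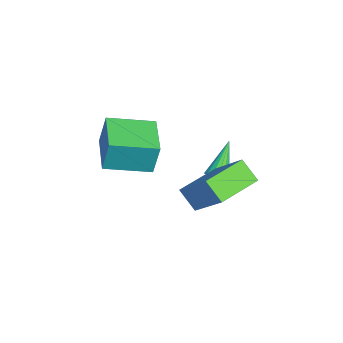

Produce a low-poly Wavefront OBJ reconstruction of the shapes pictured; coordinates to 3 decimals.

v -2.284 -1.966 0.085
v -2.213 -1.676 1.524
v -2.457 -0.011 -0.3
v -2.387 0.279 1.139
v -0.353 -1.819 -0.039
v -0.283 -1.529 1.4
v -0.527 0.136 -0.424
v -0.456 0.426 1.015
v 2.687 1.671 0.01
v 2.161 1.101 0.776
v 1.415 3.047 0.158
v 0.889 2.477 0.925
v 3.871 2.603 1.515
v 3.345 2.033 2.282
v 2.599 3.979 1.664
v 2.073 3.409 2.43
v 0.016 2.571 -0.26
v 0.398 2.64 0.07
v -1.116 3.089 0.94
v 0.378 2.856 -0.042
v 0.275 3.006 -0.204
v 0.113 3.057 -0.379
v -0.072 2.997 -0.527
v -0.236 2.838 -0.614
v -0.343 2.619 -0.62
v -0.367 2.388 -0.543
v -0.304 2.2 -0.402
v -0.167 2.096 -0.228
v 0.012 2.101 -0.062
v 0.191 2.214 0.059
v 0.331 2.408 0.106
f 2 4 1
f 5 2 1
f 1 4 3
f 3 5 1
f 2 8 4
f 6 2 5
f 6 8 2
f 4 8 3
f 7 5 3
f 3 8 7
f 7 6 5
f 8 6 7
f 10 12 9
f 13 10 9
f 9 12 11
f 11 13 9
f 10 16 12
f 14 10 13
f 14 16 10
f 12 16 11
f 15 13 11
f 11 16 15
f 15 14 13
f 16 14 15
f 18 17 20
f 18 20 19
f 20 17 21
f 20 21 19
f 21 17 22
f 21 22 19
f 22 17 23
f 22 23 19
f 23 17 24
f 23 24 19
f 24 17 25
f 24 25 19
f 25 17 26
f 25 26 19
f 26 17 27
f 26 27 19
f 27 17 28
f 27 28 19
f 28 17 29
f 28 29 19
f 29 17 30
f 29 30 19
f 30 17 31
f 30 31 19
f 31 17 18
f 31 18 19



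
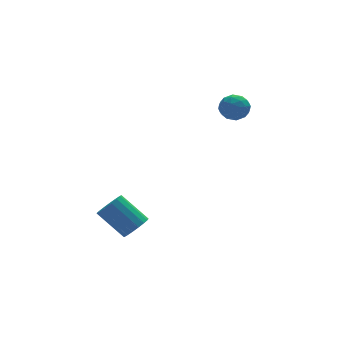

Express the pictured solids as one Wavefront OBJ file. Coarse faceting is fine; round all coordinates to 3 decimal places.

v 1.511 -1.677 1.98
v 1.964 -1.86 2.41
v 1.016 -2.6 2.11
v 1.469 -2.783 2.54
v 1.05 -2.306 2.691
v 1.356 -1.736 2.61
v 1.624 -2.724 1.91
v 1.93 -2.154 1.829
v 2.034 -2.507 2.367
v 1.68 -2.249 2.85
v 1.3 -2.211 1.67
v 0.946 -1.953 2.153
v 1.781 -1.688 2.184
v 1.199 -2.772 2.336
v 0.953 -2.492 2.425
v 1.22 -2.6 2.678
v 1.424 -1.615 2.301
v 1.69 -1.722 2.554
v 1.153 -1.984 2.719
v 1.29 -2.738 1.966
v 1.556 -2.845 2.219
v 1.76 -1.86 1.842
v 2.027 -1.968 2.095
v 1.827 -2.476 1.801
v 2.089 -2.175 2.411
v 1.798 -2.718 2.488
v 1.888 -2.683 2.117
v 2.068 -2.348 2.07
v 1.881 -2.024 2.695
v 1.59 -2.566 2.772
v 1.343 -2.286 2.86
v 1.523 -1.951 2.813
v 1.922 -2.404 2.67
v 1.39 -1.894 1.748
v 1.099 -2.436 1.825
v 1.457 -2.509 1.707
v 1.637 -2.174 1.66
v 1.182 -1.742 2.032
v 0.891 -2.285 2.109
v 0.912 -2.112 2.45
v 1.092 -1.777 2.403
v 1.058 -2.056 1.85
v -2.864 -3.398 -2.818
v -2.465 -3.57 -2.362
v -3.256 -2.775 -1.367
v -3.656 -2.602 -1.822
v -2.345 -3.315 -2.471
v -3.136 -2.52 -1.475
v -2.344 -3.08 -2.659
v -3.136 -2.284 -1.663
v -2.463 -2.917 -2.883
v -3.254 -2.121 -1.888
v -2.673 -2.864 -3.092
v -3.465 -2.068 -2.097
v -2.928 -2.934 -3.239
v -3.719 -2.138 -2.243
v -3.167 -3.11 -3.289
v -3.959 -2.314 -2.293
v -3.338 -3.351 -3.231
v -4.129 -2.556 -2.235
v -3.4 -3.604 -3.078
v -4.191 -2.808 -2.083
v -3.339 -3.809 -2.866
v -4.13 -3.014 -1.87
v -3.17 -3.92 -2.643
v -3.961 -3.125 -1.647
v -2.93 -3.912 -2.459
v -3.721 -3.116 -1.464
v -2.676 -3.785 -2.358
v -3.467 -2.99 -1.363
f 1 38 17
f 38 12 41
f 17 41 6
f 38 41 17
f 1 17 13
f 17 6 18
f 13 18 2
f 17 18 13
f 1 13 22
f 13 2 23
f 22 23 8
f 13 23 22
f 1 22 34
f 22 8 37
f 34 37 11
f 22 37 34
f 1 34 38
f 34 11 42
f 38 42 12
f 34 42 38
f 2 18 29
f 18 6 32
f 29 32 10
f 18 32 29
f 6 41 19
f 41 12 40
f 19 40 5
f 41 40 19
f 12 42 39
f 42 11 35
f 39 35 3
f 42 35 39
f 11 37 36
f 37 8 24
f 36 24 7
f 37 24 36
f 8 23 28
f 23 2 25
f 28 25 9
f 23 25 28
f 4 30 16
f 30 10 31
f 16 31 5
f 30 31 16
f 4 16 14
f 16 5 15
f 14 15 3
f 16 15 14
f 4 14 21
f 14 3 20
f 21 20 7
f 14 20 21
f 4 21 26
f 21 7 27
f 26 27 9
f 21 27 26
f 4 26 30
f 26 9 33
f 30 33 10
f 26 33 30
f 5 31 19
f 31 10 32
f 19 32 6
f 31 32 19
f 3 15 39
f 15 5 40
f 39 40 12
f 15 40 39
f 7 20 36
f 20 3 35
f 36 35 11
f 20 35 36
f 9 27 28
f 27 7 24
f 28 24 8
f 27 24 28
f 10 33 29
f 33 9 25
f 29 25 2
f 33 25 29
f 44 43 47
f 44 47 45
f 45 47 48
f 45 48 46
f 47 43 49
f 47 49 48
f 48 49 50
f 48 50 46
f 49 43 51
f 49 51 50
f 50 51 52
f 50 52 46
f 51 43 53
f 51 53 52
f 52 53 54
f 52 54 46
f 53 43 55
f 53 55 54
f 54 55 56
f 54 56 46
f 55 43 57
f 55 57 56
f 56 57 58
f 56 58 46
f 57 43 59
f 57 59 58
f 58 59 60
f 58 60 46
f 59 43 61
f 59 61 60
f 60 61 62
f 60 62 46
f 61 43 63
f 61 63 62
f 62 63 64
f 62 64 46
f 63 43 65
f 63 65 64
f 64 65 66
f 64 66 46
f 65 43 67
f 65 67 66
f 66 67 68
f 66 68 46
f 67 43 69
f 67 69 68
f 68 69 70
f 68 70 46
f 69 43 44
f 69 44 70
f 70 44 45
f 70 45 46



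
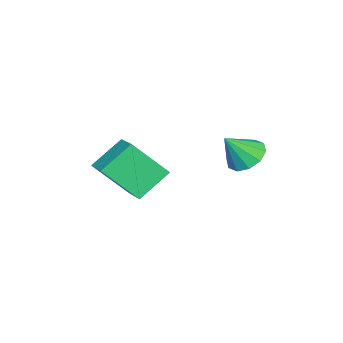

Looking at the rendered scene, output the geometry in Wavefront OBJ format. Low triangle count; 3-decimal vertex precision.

v 3.117 -4.764 1.563
v 2.289 -4.168 2.384
v 2.74 -3.721 0.424
v 1.911 -3.125 1.245
v 4.009 -4.035 1.935
v 3.18 -3.439 2.756
v 3.631 -2.992 0.796
v 2.803 -2.396 1.617
v 1.589 -0.505 2.117
v 2.167 -0.185 1.919
v 2.151 -0.975 3.003
v 1.959 0.073 2.188
v 1.609 0.109 2.429
v 1.252 -0.089 2.551
v 1.023 -0.446 2.507
v 1.01 -0.826 2.314
v 1.219 -1.083 2.046
v 1.568 -1.12 1.804
v 1.926 -0.922 1.682
v 2.155 -0.565 1.726
f 2 4 1
f 5 2 1
f 1 4 3
f 3 5 1
f 2 8 4
f 6 2 5
f 6 8 2
f 4 8 3
f 7 5 3
f 3 8 7
f 7 6 5
f 8 6 7
f 10 9 12
f 10 12 11
f 12 9 13
f 12 13 11
f 13 9 14
f 13 14 11
f 14 9 15
f 14 15 11
f 15 9 16
f 15 16 11
f 16 9 17
f 16 17 11
f 17 9 18
f 17 18 11
f 18 9 19
f 18 19 11
f 19 9 20
f 19 20 11
f 20 9 10
f 20 10 11



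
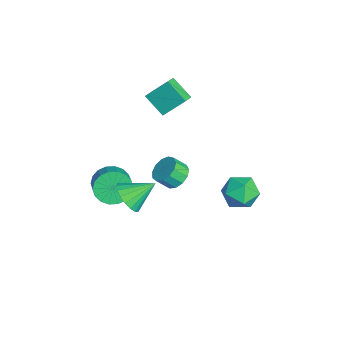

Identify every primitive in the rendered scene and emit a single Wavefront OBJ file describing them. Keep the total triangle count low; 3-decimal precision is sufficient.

v -2.16 -0.476 -4.153
v -1.591 -0.928 -4.595
v -1.572 -1.615 -3.869
v -2.14 -1.164 -3.427
v -1.34 -0.628 -4.319
v -1.321 -1.315 -3.592
v -1.349 -0.281 -3.989
v -1.33 -0.968 -3.263
v -1.615 0.005 -3.712
v -1.596 -0.682 -2.986
v -2.055 0.138 -3.575
v -2.035 -0.549 -2.849
v -2.527 0.075 -3.621
v -2.508 -0.612 -2.895
v -2.883 -0.162 -3.837
v -2.864 -0.849 -3.11
v -3.009 -0.499 -4.152
v -2.99 -1.187 -3.426
v -2.866 -0.829 -4.468
v -2.846 -1.517 -3.742
v -2.498 -1.047 -4.684
v -2.479 -1.734 -3.958
v -2.023 -1.084 -4.732
v -2.003 -1.771 -4.005
v -2.004 -3.944 -4.124
v -1.622 -3.33 -4.872
v -0.554 -3.302 -4.303
v -0.936 -3.916 -3.556
v -1.792 -3.027 -4.566
v -0.724 -2.999 -3.998
v -2.004 -2.905 -4.173
v -0.936 -2.877 -3.605
v -2.217 -2.989 -3.771
v -1.149 -2.962 -3.202
v -2.387 -3.262 -3.438
v -1.319 -3.235 -2.87
v -2.481 -3.67 -3.241
v -1.413 -3.643 -2.673
v -2.481 -4.133 -3.219
v -1.413 -4.105 -2.651
v -2.386 -4.558 -3.377
v -1.318 -4.53 -2.808
v -2.216 -4.861 -3.682
v -1.148 -4.833 -3.114
v -2.004 -4.983 -4.075
v -0.936 -4.955 -3.507
v -1.791 -4.898 -4.478
v -0.723 -4.871 -3.909
v -1.621 -4.625 -4.81
v -0.553 -4.598 -4.242
v -1.527 -4.217 -5.007
v -0.459 -4.19 -4.439
v -1.527 -3.755 -5.029
v -0.459 -3.727 -4.461
v 3.313 -3.532 -0.161
v 4.196 -3.293 -0.453
v 3.247 -2.188 0.741
v 3.946 -3.108 -0.746
v 3.571 -3.007 -0.923
v 3.144 -3.01 -0.95
v 2.751 -3.116 -0.82
v 2.469 -3.305 -0.56
v 2.355 -3.538 -0.221
v 2.43 -3.77 0.13
v 2.68 -3.955 0.423
v 3.055 -4.056 0.6
v 3.481 -4.053 0.627
v 3.874 -3.947 0.497
v 4.156 -3.759 0.237
v 4.271 -3.525 -0.102
v -0.678 2.441 -3.444
v -0.146 3.101 -2.737
v 0.886 1.819 -4.043
v 1.418 2.479 -3.336
v 0.833 1.623 -2.957
v -0.134 2.007 -2.588
v 0.874 2.913 -4.192
v -0.093 3.297 -3.823
v 0.813 3.393 -3.2
v 0.788 2.595 -2.436
v -0.048 2.325 -4.344
v -0.073 1.527 -3.58
v -3.287 -0.774 0.293
v -4.156 -1.583 1.193
v -3.184 0.378 1.428
v -4.053 -0.431 2.328
v -2.607 -1.149 0.612
v -3.476 -1.958 1.512
v -2.504 0.003 1.747
v -3.373 -0.806 2.647
f 2 1 5
f 2 5 3
f 3 5 6
f 3 6 4
f 5 1 7
f 5 7 6
f 6 7 8
f 6 8 4
f 7 1 9
f 7 9 8
f 8 9 10
f 8 10 4
f 9 1 11
f 9 11 10
f 10 11 12
f 10 12 4
f 11 1 13
f 11 13 12
f 12 13 14
f 12 14 4
f 13 1 15
f 13 15 14
f 14 15 16
f 14 16 4
f 15 1 17
f 15 17 16
f 16 17 18
f 16 18 4
f 17 1 19
f 17 19 18
f 18 19 20
f 18 20 4
f 19 1 21
f 19 21 20
f 20 21 22
f 20 22 4
f 21 1 23
f 21 23 22
f 22 23 24
f 22 24 4
f 23 1 2
f 23 2 24
f 24 2 3
f 24 3 4
f 26 25 29
f 26 29 27
f 27 29 30
f 27 30 28
f 29 25 31
f 29 31 30
f 30 31 32
f 30 32 28
f 31 25 33
f 31 33 32
f 32 33 34
f 32 34 28
f 33 25 35
f 33 35 34
f 34 35 36
f 34 36 28
f 35 25 37
f 35 37 36
f 36 37 38
f 36 38 28
f 37 25 39
f 37 39 38
f 38 39 40
f 38 40 28
f 39 25 41
f 39 41 40
f 40 41 42
f 40 42 28
f 41 25 43
f 41 43 42
f 42 43 44
f 42 44 28
f 43 25 45
f 43 45 44
f 44 45 46
f 44 46 28
f 45 25 47
f 45 47 46
f 46 47 48
f 46 48 28
f 47 25 49
f 47 49 48
f 48 49 50
f 48 50 28
f 49 25 51
f 49 51 50
f 50 51 52
f 50 52 28
f 51 25 53
f 51 53 52
f 52 53 54
f 52 54 28
f 53 25 26
f 53 26 54
f 54 26 27
f 54 27 28
f 56 55 58
f 56 58 57
f 58 55 59
f 58 59 57
f 59 55 60
f 59 60 57
f 60 55 61
f 60 61 57
f 61 55 62
f 61 62 57
f 62 55 63
f 62 63 57
f 63 55 64
f 63 64 57
f 64 55 65
f 64 65 57
f 65 55 66
f 65 66 57
f 66 55 67
f 66 67 57
f 67 55 68
f 67 68 57
f 68 55 69
f 68 69 57
f 69 55 70
f 69 70 57
f 70 55 56
f 70 56 57
f 71 82 76
f 71 76 72
f 71 72 78
f 71 78 81
f 71 81 82
f 72 76 80
f 76 82 75
f 82 81 73
f 81 78 77
f 78 72 79
f 74 80 75
f 74 75 73
f 74 73 77
f 74 77 79
f 74 79 80
f 75 80 76
f 73 75 82
f 77 73 81
f 79 77 78
f 80 79 72
f 84 86 83
f 87 84 83
f 83 86 85
f 85 87 83
f 84 90 86
f 88 84 87
f 88 90 84
f 86 90 85
f 89 87 85
f 85 90 89
f 89 88 87
f 90 88 89



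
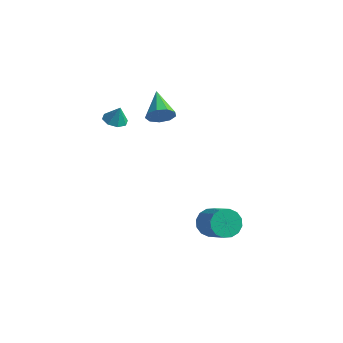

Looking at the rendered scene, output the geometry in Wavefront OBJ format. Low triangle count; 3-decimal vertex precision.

v -3.805 0.49 2.261
v -3.236 -0.028 2.137
v -3.475 0.59 3.359
v -3.06 0.533 2.034
v -3.321 1.069 2.063
v -3.865 1.266 2.209
v -4.374 1.009 2.386
v -4.55 0.448 2.489
v -4.289 -0.088 2.459
v -3.745 -0.286 2.314
v -1.224 1.425 3.064
v -0.507 1.825 3.456
v -2.476 2.755 3.996
v -0.629 2.095 2.908
v -1.029 2.051 2.433
v -1.521 1.714 2.254
v -1.874 1.242 2.453
v -1.923 0.856 2.939
v -1.646 0.735 3.483
v -1.171 0.938 3.831
v -0.721 1.368 3.82
v 2.904 0.596 -3.961
v 3.55 0.869 -4.674
v 5.042 0.117 -3.612
v 4.396 -0.156 -2.899
v 3.526 1.275 -4.353
v 5.017 0.522 -3.291
v 3.335 1.498 -3.927
v 4.827 0.746 -2.865
v 3.029 1.48 -3.51
v 4.52 0.727 -2.448
v 2.689 1.225 -3.214
v 4.181 0.473 -2.152
v 2.407 0.802 -3.118
v 3.899 0.049 -2.056
v 2.258 0.323 -3.248
v 3.75 -0.429 -2.186
v 2.283 -0.082 -3.569
v 3.774 -0.835 -2.507
v 2.473 -0.306 -3.995
v 3.965 -1.058 -2.933
v 2.78 -0.287 -4.412
v 4.271 -1.04 -3.35
v 3.119 -0.033 -4.708
v 4.611 -0.785 -3.646
v 3.401 0.391 -4.804
v 4.893 -0.362 -3.742
f 2 1 4
f 2 4 3
f 4 1 5
f 4 5 3
f 5 1 6
f 5 6 3
f 6 1 7
f 6 7 3
f 7 1 8
f 7 8 3
f 8 1 9
f 8 9 3
f 9 1 10
f 9 10 3
f 10 1 2
f 10 2 3
f 12 11 14
f 12 14 13
f 14 11 15
f 14 15 13
f 15 11 16
f 15 16 13
f 16 11 17
f 16 17 13
f 17 11 18
f 17 18 13
f 18 11 19
f 18 19 13
f 19 11 20
f 19 20 13
f 20 11 21
f 20 21 13
f 21 11 12
f 21 12 13
f 23 22 26
f 23 26 24
f 24 26 27
f 24 27 25
f 26 22 28
f 26 28 27
f 27 28 29
f 27 29 25
f 28 22 30
f 28 30 29
f 29 30 31
f 29 31 25
f 30 22 32
f 30 32 31
f 31 32 33
f 31 33 25
f 32 22 34
f 32 34 33
f 33 34 35
f 33 35 25
f 34 22 36
f 34 36 35
f 35 36 37
f 35 37 25
f 36 22 38
f 36 38 37
f 37 38 39
f 37 39 25
f 38 22 40
f 38 40 39
f 39 40 41
f 39 41 25
f 40 22 42
f 40 42 41
f 41 42 43
f 41 43 25
f 42 22 44
f 42 44 43
f 43 44 45
f 43 45 25
f 44 22 46
f 44 46 45
f 45 46 47
f 45 47 25
f 46 22 23
f 46 23 47
f 47 23 24
f 47 24 25



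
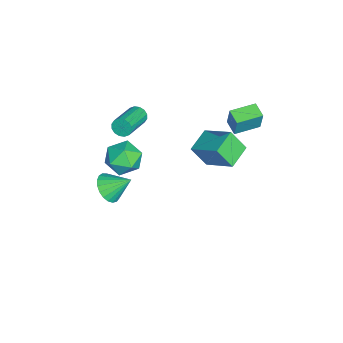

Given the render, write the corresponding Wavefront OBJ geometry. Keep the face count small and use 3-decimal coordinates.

v -0.287 -2.626 -3.84
v 0.396 -2.952 -3.452
v -0.253 -1.534 -2.98
v 0.543 -2.756 -3.707
v 0.546 -2.537 -3.985
v 0.405 -2.334 -4.238
v 0.145 -2.181 -4.422
v -0.19 -2.105 -4.505
v -0.542 -2.12 -4.473
v -0.85 -2.222 -4.332
v -1.06 -2.393 -4.105
v -1.136 -2.605 -3.833
v -1.066 -2.821 -3.562
v -0.861 -3.003 -3.339
v -0.557 -3.119 -3.202
v -0.205 -3.151 -3.176
v 0.132 -3.091 -3.265
v -0.859 1.842 0.778
v -0.047 3.117 1.68
v -0.817 2.575 -0.295
v -0.005 3.85 0.607
v 0.285 1.33 0.473
v 1.097 2.605 1.375
v 0.327 2.063 -0.6
v 1.139 3.338 0.302
v -0.449 2.898 2.024
v -0.215 3.026 3.133
v -1.113 4.015 2.034
v -0.879 4.144 3.143
v 0.219 3.296 1.837
v 0.453 3.425 2.946
v -0.445 4.414 1.847
v -0.211 4.542 2.956
v 1.744 -0.852 0.255
v 2.266 -1.676 0.189
v 0.894 -1.484 1.431
v 1.416 -2.308 1.365
v 1.834 -1.491 1.7
v 2.359 -1.099 0.974
v 0.801 -2.061 0.646
v 1.326 -1.669 -0.08
v 1.683 -2.423 0.431
v 2.322 -2.071 1.082
v 0.838 -1.089 0.538
v 1.477 -0.737 1.189
v -0.36 -1.209 2.104
v -0.144 -1.053 1.668
v 1.396 -1.536 2.261
v 1.18 -1.691 2.696
v -0.139 -0.842 1.827
v 1.402 -1.325 2.419
v -0.193 -0.729 2.059
v 1.348 -1.212 2.652
v -0.292 -0.744 2.303
v 1.249 -1.227 2.896
v -0.409 -0.884 2.494
v 1.132 -1.367 3.087
v -0.513 -1.111 2.58
v 1.028 -1.594 3.173
v -0.576 -1.364 2.539
v 0.964 -1.847 3.132
v -0.582 -1.575 2.381
v 0.959 -2.058 2.973
v -0.528 -1.688 2.148
v 1.013 -2.171 2.741
v -0.429 -1.673 1.904
v 1.112 -2.156 2.497
v -0.312 -1.533 1.713
v 1.229 -2.016 2.306
v -0.208 -1.306 1.627
v 1.333 -1.789 2.22
f 2 1 4
f 2 4 3
f 4 1 5
f 4 5 3
f 5 1 6
f 5 6 3
f 6 1 7
f 6 7 3
f 7 1 8
f 7 8 3
f 8 1 9
f 8 9 3
f 9 1 10
f 9 10 3
f 10 1 11
f 10 11 3
f 11 1 12
f 11 12 3
f 12 1 13
f 12 13 3
f 13 1 14
f 13 14 3
f 14 1 15
f 14 15 3
f 15 1 16
f 15 16 3
f 16 1 17
f 16 17 3
f 17 1 2
f 17 2 3
f 19 21 18
f 22 19 18
f 18 21 20
f 20 22 18
f 19 25 21
f 23 19 22
f 23 25 19
f 21 25 20
f 24 22 20
f 20 25 24
f 24 23 22
f 25 23 24
f 27 29 26
f 30 27 26
f 26 29 28
f 28 30 26
f 27 33 29
f 31 27 30
f 31 33 27
f 29 33 28
f 32 30 28
f 28 33 32
f 32 31 30
f 33 31 32
f 34 45 39
f 34 39 35
f 34 35 41
f 34 41 44
f 34 44 45
f 35 39 43
f 39 45 38
f 45 44 36
f 44 41 40
f 41 35 42
f 37 43 38
f 37 38 36
f 37 36 40
f 37 40 42
f 37 42 43
f 38 43 39
f 36 38 45
f 40 36 44
f 42 40 41
f 43 42 35
f 47 46 50
f 47 50 48
f 48 50 51
f 48 51 49
f 50 46 52
f 50 52 51
f 51 52 53
f 51 53 49
f 52 46 54
f 52 54 53
f 53 54 55
f 53 55 49
f 54 46 56
f 54 56 55
f 55 56 57
f 55 57 49
f 56 46 58
f 56 58 57
f 57 58 59
f 57 59 49
f 58 46 60
f 58 60 59
f 59 60 61
f 59 61 49
f 60 46 62
f 60 62 61
f 61 62 63
f 61 63 49
f 62 46 64
f 62 64 63
f 63 64 65
f 63 65 49
f 64 46 66
f 64 66 65
f 65 66 67
f 65 67 49
f 66 46 68
f 66 68 67
f 67 68 69
f 67 69 49
f 68 46 70
f 68 70 69
f 69 70 71
f 69 71 49
f 70 46 47
f 70 47 71
f 71 47 48
f 71 48 49



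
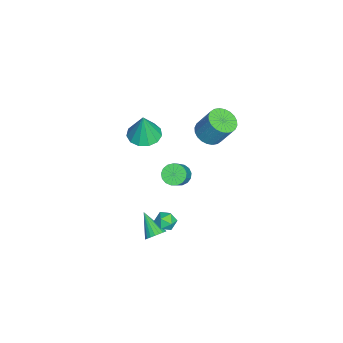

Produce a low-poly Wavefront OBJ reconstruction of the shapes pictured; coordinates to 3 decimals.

v 3.695 0.661 1.226
v 4.222 0.423 1.479
v 3.378 -0.283 1.001
v 3.905 -0.521 1.254
v 3.471 -0.252 1.624
v 3.667 0.331 1.763
v 3.933 -0.191 0.717
v 4.129 0.392 0.856
v 4.369 -0.103 1.164
v 4.084 -0.141 1.725
v 3.516 0.281 0.755
v 3.231 0.243 1.316
v -3.449 -1.889 1.005
v -2.76 -2.562 0.894
v -3.191 -1.911 2.755
v -2.508 -2.078 0.863
v -2.555 -1.534 0.877
v -2.886 -1.102 0.932
v -3.396 -0.92 1.009
v -3.922 -1.046 1.085
v -4.299 -1.439 1.136
v -4.405 -1.975 1.144
v -4.208 -2.484 1.109
v -3.77 -2.803 1.04
v -3.23 -2.833 0.96
v -1.709 0.182 -0.673
v -1.351 0.684 -0.962
v 0.087 0.559 0.605
v -0.271 0.058 0.893
v -1.556 0.839 -0.762
v -0.118 0.714 0.805
v -1.795 0.844 -0.541
v -0.357 0.719 1.025
v -2.015 0.697 -0.351
v -0.577 0.572 1.215
v -2.165 0.433 -0.235
v -0.727 0.308 1.332
v -2.21 0.111 -0.219
v -0.772 -0.014 1.347
v -2.14 -0.195 -0.307
v -0.703 -0.319 1.259
v -1.972 -0.414 -0.479
v -0.534 -0.539 1.087
v -1.743 -0.496 -0.696
v -0.306 -0.621 0.871
v -1.507 -0.423 -0.907
v -0.069 -0.548 0.66
v -1.317 -0.212 -1.065
v 0.121 -0.336 0.502
v -1.216 0.09 -1.133
v 0.222 -0.034 0.434
v -1.229 0.413 -1.096
v 0.209 0.289 0.471
v 3.601 -0.47 -0.348
v 4.005 -0.458 0.095
v 2.639 -1.19 0.548
v 3.881 -0.245 0.133
v 3.708 -0.071 0.087
v 3.517 0.034 -0.034
v 3.34 0.052 -0.209
v 3.209 -0.02 -0.409
v 3.145 -0.17 -0.598
v 3.161 -0.372 -0.743
v 3.252 -0.591 -0.821
v 3.404 -0.789 -0.817
v 3.59 -0.931 -0.731
v 3.778 -0.994 -0.58
v 3.936 -0.966 -0.388
v 4.035 -0.853 -0.19
v 4.06 -0.673 -0.019
v -2.005 1.735 3.019
v -1.218 1.416 3.037
v -0.947 2.167 4.459
v -1.735 2.485 4.441
v -1.168 1.703 2.877
v -0.897 2.453 4.298
v -1.246 1.994 2.738
v -0.975 2.744 4.159
v -1.44 2.245 2.642
v -1.169 2.995 4.064
v -1.72 2.419 2.604
v -1.449 3.169 4.025
v -2.043 2.489 2.628
v -1.772 3.239 4.05
v -2.36 2.444 2.713
v -2.09 3.194 4.134
v -2.624 2.291 2.844
v -2.353 3.041 4.265
v -2.793 2.053 3.001
v -2.522 2.804 4.423
v -2.843 1.767 3.162
v -2.572 2.517 4.583
v -2.765 1.476 3.301
v -2.494 2.226 4.722
v -2.571 1.225 3.396
v -2.3 1.975 4.818
v -2.291 1.051 3.435
v -2.02 1.801 4.856
v -1.968 0.981 3.41
v -1.697 1.731 4.832
v -1.65 1.026 3.326
v -1.38 1.776 4.747
v -1.387 1.179 3.195
v -1.116 1.929 4.616
f 1 12 6
f 1 6 2
f 1 2 8
f 1 8 11
f 1 11 12
f 2 6 10
f 6 12 5
f 12 11 3
f 11 8 7
f 8 2 9
f 4 10 5
f 4 5 3
f 4 3 7
f 4 7 9
f 4 9 10
f 5 10 6
f 3 5 12
f 7 3 11
f 9 7 8
f 10 9 2
f 14 13 16
f 14 16 15
f 16 13 17
f 16 17 15
f 17 13 18
f 17 18 15
f 18 13 19
f 18 19 15
f 19 13 20
f 19 20 15
f 20 13 21
f 20 21 15
f 21 13 22
f 21 22 15
f 22 13 23
f 22 23 15
f 23 13 24
f 23 24 15
f 24 13 25
f 24 25 15
f 25 13 14
f 25 14 15
f 27 26 30
f 27 30 28
f 28 30 31
f 28 31 29
f 30 26 32
f 30 32 31
f 31 32 33
f 31 33 29
f 32 26 34
f 32 34 33
f 33 34 35
f 33 35 29
f 34 26 36
f 34 36 35
f 35 36 37
f 35 37 29
f 36 26 38
f 36 38 37
f 37 38 39
f 37 39 29
f 38 26 40
f 38 40 39
f 39 40 41
f 39 41 29
f 40 26 42
f 40 42 41
f 41 42 43
f 41 43 29
f 42 26 44
f 42 44 43
f 43 44 45
f 43 45 29
f 44 26 46
f 44 46 45
f 45 46 47
f 45 47 29
f 46 26 48
f 46 48 47
f 47 48 49
f 47 49 29
f 48 26 50
f 48 50 49
f 49 50 51
f 49 51 29
f 50 26 52
f 50 52 51
f 51 52 53
f 51 53 29
f 52 26 27
f 52 27 53
f 53 27 28
f 53 28 29
f 55 54 57
f 55 57 56
f 57 54 58
f 57 58 56
f 58 54 59
f 58 59 56
f 59 54 60
f 59 60 56
f 60 54 61
f 60 61 56
f 61 54 62
f 61 62 56
f 62 54 63
f 62 63 56
f 63 54 64
f 63 64 56
f 64 54 65
f 64 65 56
f 65 54 66
f 65 66 56
f 66 54 67
f 66 67 56
f 67 54 68
f 67 68 56
f 68 54 69
f 68 69 56
f 69 54 70
f 69 70 56
f 70 54 55
f 70 55 56
f 72 71 75
f 72 75 73
f 73 75 76
f 73 76 74
f 75 71 77
f 75 77 76
f 76 77 78
f 76 78 74
f 77 71 79
f 77 79 78
f 78 79 80
f 78 80 74
f 79 71 81
f 79 81 80
f 80 81 82
f 80 82 74
f 81 71 83
f 81 83 82
f 82 83 84
f 82 84 74
f 83 71 85
f 83 85 84
f 84 85 86
f 84 86 74
f 85 71 87
f 85 87 86
f 86 87 88
f 86 88 74
f 87 71 89
f 87 89 88
f 88 89 90
f 88 90 74
f 89 71 91
f 89 91 90
f 90 91 92
f 90 92 74
f 91 71 93
f 91 93 92
f 92 93 94
f 92 94 74
f 93 71 95
f 93 95 94
f 94 95 96
f 94 96 74
f 95 71 97
f 95 97 96
f 96 97 98
f 96 98 74
f 97 71 99
f 97 99 98
f 98 99 100
f 98 100 74
f 99 71 101
f 99 101 100
f 100 101 102
f 100 102 74
f 101 71 103
f 101 103 102
f 102 103 104
f 102 104 74
f 103 71 72
f 103 72 104
f 104 72 73
f 104 73 74



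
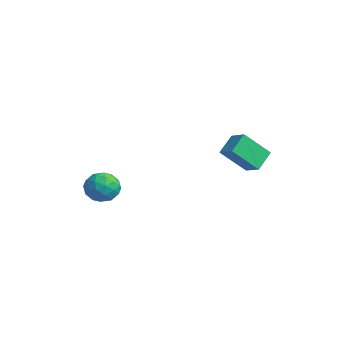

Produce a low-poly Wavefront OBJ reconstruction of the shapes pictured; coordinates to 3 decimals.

v -0.367 -2.484 -0.759
v 0.088 -3.104 -0.042
v -1.408 -3.756 -1.198
v -0.953 -4.376 -0.481
v -1.545 -3.563 -0.174
v -0.901 -2.777 0.098
v -0.419 -4.083 -1.338
v 0.225 -3.297 -1.066
v 0.056 -4.092 -0.4
v -0.64 -3.771 0.32
v -0.68 -3.089 -1.56
v -1.376 -2.768 -0.84
v -0.048 -2.683 -0.362
v -1.272 -4.177 -0.878
v -1.62 -3.7 -0.697
v -1.352 -4.064 -0.276
v -0.63 -2.49 -0.279
v -0.362 -2.855 0.142
v -1.322 -3.125 0.065
v -0.958 -4.005 -1.382
v -0.69 -4.37 -0.961
v 0.032 -2.796 -0.964
v 0.3 -3.16 -0.543
v 0.002 -3.735 -1.305
v 0.201 -3.628 -0.151
v -0.411 -4.375 -0.409
v -0.097 -4.203 -0.913
v 0.281 -3.741 -0.753
v -0.208 -3.439 0.272
v -0.82 -4.187 0.014
v -1.168 -3.709 0.195
v -0.79 -3.247 0.354
v -0.227 -4.02 0.062
v -0.5 -2.673 -1.254
v -1.112 -3.421 -1.512
v -0.53 -3.613 -1.594
v -0.152 -3.151 -1.435
v -0.909 -2.485 -0.831
v -1.521 -3.232 -1.089
v -1.601 -3.119 -0.487
v -1.223 -2.657 -0.327
v -1.093 -2.84 -1.302
v 2.568 1.769 2.146
v 2.039 2.744 2.983
v 2.89 3.164 0.721
v 2.361 4.14 1.558
v 3.579 1.96 2.562
v 3.05 2.936 3.399
v 3.901 3.356 1.137
v 3.372 4.331 1.974
f 1 38 17
f 38 12 41
f 17 41 6
f 38 41 17
f 1 17 13
f 17 6 18
f 13 18 2
f 17 18 13
f 1 13 22
f 13 2 23
f 22 23 8
f 13 23 22
f 1 22 34
f 22 8 37
f 34 37 11
f 22 37 34
f 1 34 38
f 34 11 42
f 38 42 12
f 34 42 38
f 2 18 29
f 18 6 32
f 29 32 10
f 18 32 29
f 6 41 19
f 41 12 40
f 19 40 5
f 41 40 19
f 12 42 39
f 42 11 35
f 39 35 3
f 42 35 39
f 11 37 36
f 37 8 24
f 36 24 7
f 37 24 36
f 8 23 28
f 23 2 25
f 28 25 9
f 23 25 28
f 4 30 16
f 30 10 31
f 16 31 5
f 30 31 16
f 4 16 14
f 16 5 15
f 14 15 3
f 16 15 14
f 4 14 21
f 14 3 20
f 21 20 7
f 14 20 21
f 4 21 26
f 21 7 27
f 26 27 9
f 21 27 26
f 4 26 30
f 26 9 33
f 30 33 10
f 26 33 30
f 5 31 19
f 31 10 32
f 19 32 6
f 31 32 19
f 3 15 39
f 15 5 40
f 39 40 12
f 15 40 39
f 7 20 36
f 20 3 35
f 36 35 11
f 20 35 36
f 9 27 28
f 27 7 24
f 28 24 8
f 27 24 28
f 10 33 29
f 33 9 25
f 29 25 2
f 33 25 29
f 44 46 43
f 47 44 43
f 43 46 45
f 45 47 43
f 44 50 46
f 48 44 47
f 48 50 44
f 46 50 45
f 49 47 45
f 45 50 49
f 49 48 47
f 50 48 49



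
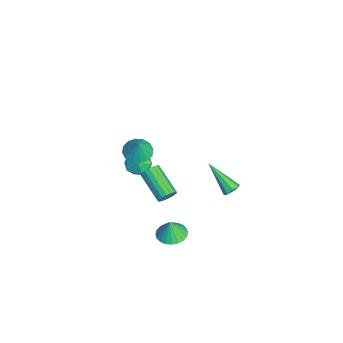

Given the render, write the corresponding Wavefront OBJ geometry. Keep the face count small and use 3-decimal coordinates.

v -4.494 -2.752 -3.659
v -3.838 -2.82 -4.38
v -4.002 -4.14 -3.08
v -3.346 -4.208 -3.801
v -3.236 -3.533 -3.102
v -3.539 -2.675 -3.46
v -4.301 -4.285 -4
v -4.604 -3.427 -4.358
v -3.718 -3.768 -4.591
v -3.06 -3.303 -4.037
v -4.78 -3.657 -3.423
v -4.122 -3.192 -2.869
v 3.942 -2.123 -2.611
v 4.529 -2.823 -2.717
v 4.018 -2.237 -1.429
v 4.755 -2.544 -2.704
v 4.856 -2.201 -2.677
v 4.819 -1.846 -2.64
v 4.648 -1.533 -2.599
v 4.369 -1.31 -2.56
v 4.026 -1.21 -2.528
v 3.67 -1.25 -2.509
v 3.355 -1.422 -2.505
v 3.129 -1.702 -2.518
v 3.028 -2.045 -2.545
v 3.065 -2.4 -2.582
v 3.236 -2.713 -2.623
v 3.515 -2.936 -2.662
v 3.858 -3.035 -2.694
v 4.214 -2.996 -2.713
v 1.525 -3.822 2.879
v 1.98 -4.548 2.679
v 2.035 -3.818 4.021
v 2.25 -4.202 2.557
v 2.327 -3.755 2.522
v 2.188 -3.325 2.582
v 1.872 -3.028 2.722
v 1.464 -2.944 2.904
v 1.071 -3.095 3.08
v 0.801 -3.441 3.201
v 0.724 -3.888 3.237
v 0.862 -4.318 3.176
v 1.178 -4.615 3.036
v 1.587 -4.699 2.854
v 3.098 -2.287 0.031
v 3.435 -2.371 0.532
v 1.818 -3.237 1.471
v 1.482 -3.153 0.969
v 3.316 -2.107 0.571
v 1.7 -2.973 1.51
v 3.147 -1.885 0.486
v 1.531 -2.75 1.425
v 2.968 -1.754 0.297
v 1.351 -2.62 1.236
v 2.818 -1.746 0.047
v 1.201 -2.611 0.985
v 2.732 -1.861 -0.207
v 1.116 -2.727 0.731
v 2.73 -2.075 -0.407
v 1.114 -2.94 0.532
v 2.813 -2.336 -0.506
v 1.196 -3.202 0.433
v 2.961 -2.587 -0.483
v 1.344 -3.453 0.456
v 3.14 -2.769 -0.341
v 1.524 -3.635 0.598
v 3.31 -2.84 -0.115
v 1.694 -3.706 0.824
v 3.431 -2.785 0.145
v 1.815 -3.651 1.084
v 3.476 -2.616 0.379
v 1.86 -3.482 1.317
v 4.426 1.167 1.726
v 4.842 1.24 2.078
v 3.374 -0.027 3.214
v 4.549 1.54 2.111
v 4.184 1.622 1.919
v 3.961 1.438 1.613
v 4.01 1.095 1.373
v 4.303 0.795 1.34
v 4.669 0.713 1.532
v 4.892 0.897 1.838
f 1 12 6
f 1 6 2
f 1 2 8
f 1 8 11
f 1 11 12
f 2 6 10
f 6 12 5
f 12 11 3
f 11 8 7
f 8 2 9
f 4 10 5
f 4 5 3
f 4 3 7
f 4 7 9
f 4 9 10
f 5 10 6
f 3 5 12
f 7 3 11
f 9 7 8
f 10 9 2
f 14 13 16
f 14 16 15
f 16 13 17
f 16 17 15
f 17 13 18
f 17 18 15
f 18 13 19
f 18 19 15
f 19 13 20
f 19 20 15
f 20 13 21
f 20 21 15
f 21 13 22
f 21 22 15
f 22 13 23
f 22 23 15
f 23 13 24
f 23 24 15
f 24 13 25
f 24 25 15
f 25 13 26
f 25 26 15
f 26 13 27
f 26 27 15
f 27 13 28
f 27 28 15
f 28 13 29
f 28 29 15
f 29 13 30
f 29 30 15
f 30 13 14
f 30 14 15
f 32 31 34
f 32 34 33
f 34 31 35
f 34 35 33
f 35 31 36
f 35 36 33
f 36 31 37
f 36 37 33
f 37 31 38
f 37 38 33
f 38 31 39
f 38 39 33
f 39 31 40
f 39 40 33
f 40 31 41
f 40 41 33
f 41 31 42
f 41 42 33
f 42 31 43
f 42 43 33
f 43 31 44
f 43 44 33
f 44 31 32
f 44 32 33
f 46 45 49
f 46 49 47
f 47 49 50
f 47 50 48
f 49 45 51
f 49 51 50
f 50 51 52
f 50 52 48
f 51 45 53
f 51 53 52
f 52 53 54
f 52 54 48
f 53 45 55
f 53 55 54
f 54 55 56
f 54 56 48
f 55 45 57
f 55 57 56
f 56 57 58
f 56 58 48
f 57 45 59
f 57 59 58
f 58 59 60
f 58 60 48
f 59 45 61
f 59 61 60
f 60 61 62
f 60 62 48
f 61 45 63
f 61 63 62
f 62 63 64
f 62 64 48
f 63 45 65
f 63 65 64
f 64 65 66
f 64 66 48
f 65 45 67
f 65 67 66
f 66 67 68
f 66 68 48
f 67 45 69
f 67 69 68
f 68 69 70
f 68 70 48
f 69 45 71
f 69 71 70
f 70 71 72
f 70 72 48
f 71 45 46
f 71 46 72
f 72 46 47
f 72 47 48
f 74 73 76
f 74 76 75
f 76 73 77
f 76 77 75
f 77 73 78
f 77 78 75
f 78 73 79
f 78 79 75
f 79 73 80
f 79 80 75
f 80 73 81
f 80 81 75
f 81 73 82
f 81 82 75
f 82 73 74
f 82 74 75



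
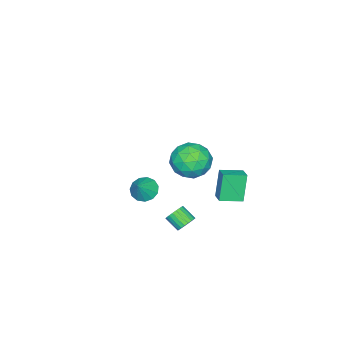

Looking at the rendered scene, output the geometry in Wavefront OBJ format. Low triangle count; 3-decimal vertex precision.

v -0.16 -2.28 -3.333
v 0.369 -2.778 -3.735
v 0.72 -2.14 -2.347
v 0.462 -2.343 -3.879
v 0.357 -1.888 -3.851
v 0.088 -1.558 -3.658
v -0.26 -1.457 -3.362
v -0.576 -1.618 -3.057
v -0.76 -1.989 -2.84
v -0.754 -2.453 -2.779
v -0.559 -2.862 -2.895
v -0.237 -3.086 -3.15
v 0.109 -3.055 -3.463
v 1.968 1.765 -2.973
v 2.45 1.937 -2.64
v 2.353 1.106 -2.073
v 1.872 0.935 -2.407
v 2.257 2.045 -2.514
v 2.161 1.214 -1.948
v 2.015 2.104 -2.468
v 1.919 1.274 -1.902
v 1.765 2.105 -2.509
v 1.668 1.275 -1.943
v 1.55 2.048 -2.631
v 1.453 1.217 -2.064
v 1.407 1.941 -2.811
v 1.31 1.11 -2.245
v 1.361 1.804 -3.02
v 1.265 0.974 -2.453
v 1.421 1.66 -3.22
v 1.324 0.83 -2.654
v 1.574 1.535 -3.378
v 1.478 0.704 -2.812
v 1.796 1.449 -3.466
v 1.7 0.619 -2.899
v 2.048 1.418 -3.468
v 1.952 0.588 -2.902
v 2.286 1.447 -3.385
v 2.19 0.617 -2.819
v 2.469 1.531 -3.231
v 2.372 0.701 -2.665
v 2.565 1.656 -3.032
v 2.469 0.825 -2.466
v 2.559 1.799 -2.823
v 2.462 0.968 -2.257
v -2.095 2.618 -3.131
v -2.692 2.488 -1.417
v -1.501 3.217 -2.879
v -2.098 3.087 -1.165
v -1.202 1.633 -2.895
v -1.799 1.503 -1.181
v -0.608 2.232 -2.643
v -1.205 2.102 -0.929
v 3.035 3.852 3.416
v 4.037 4.02 3.989
v 3.143 2 3.771
v 4.145 2.168 4.344
v 3.143 2.563 4.793
v 3.077 3.708 4.574
v 4.103 2.312 3.186
v 4.037 3.457 2.967
v 4.698 3.068 3.847
v 4.105 3.224 4.84
v 3.075 2.796 2.92
v 2.482 2.952 3.913
v 3.527 4.098 3.672
v 3.653 1.922 4.088
v 3.064 2.154 4.352
v 3.654 2.253 4.689
v 2.962 3.915 4.015
v 3.551 4.014 4.352
v 3.026 3.158 4.824
v 3.629 2.006 3.408
v 4.218 2.105 3.745
v 3.526 3.767 3.071
v 4.116 3.866 3.408
v 4.154 2.862 2.936
v 4.504 3.638 3.925
v 4.568 2.549 4.133
v 4.543 2.634 3.453
v 4.504 3.307 3.324
v 4.156 3.729 4.508
v 4.219 2.641 4.717
v 3.63 2.873 4.981
v 3.591 3.546 4.852
v 4.544 3.17 4.425
v 2.961 3.379 3.043
v 3.024 2.291 3.252
v 3.589 2.474 2.908
v 3.55 3.147 2.779
v 2.612 3.471 3.627
v 2.676 2.382 3.835
v 2.676 2.713 4.436
v 2.637 3.386 4.307
v 2.636 2.85 3.335
f 2 1 4
f 2 4 3
f 4 1 5
f 4 5 3
f 5 1 6
f 5 6 3
f 6 1 7
f 6 7 3
f 7 1 8
f 7 8 3
f 8 1 9
f 8 9 3
f 9 1 10
f 9 10 3
f 10 1 11
f 10 11 3
f 11 1 12
f 11 12 3
f 12 1 13
f 12 13 3
f 13 1 2
f 13 2 3
f 15 14 18
f 15 18 16
f 16 18 19
f 16 19 17
f 18 14 20
f 18 20 19
f 19 20 21
f 19 21 17
f 20 14 22
f 20 22 21
f 21 22 23
f 21 23 17
f 22 14 24
f 22 24 23
f 23 24 25
f 23 25 17
f 24 14 26
f 24 26 25
f 25 26 27
f 25 27 17
f 26 14 28
f 26 28 27
f 27 28 29
f 27 29 17
f 28 14 30
f 28 30 29
f 29 30 31
f 29 31 17
f 30 14 32
f 30 32 31
f 31 32 33
f 31 33 17
f 32 14 34
f 32 34 33
f 33 34 35
f 33 35 17
f 34 14 36
f 34 36 35
f 35 36 37
f 35 37 17
f 36 14 38
f 36 38 37
f 37 38 39
f 37 39 17
f 38 14 40
f 38 40 39
f 39 40 41
f 39 41 17
f 40 14 42
f 40 42 41
f 41 42 43
f 41 43 17
f 42 14 44
f 42 44 43
f 43 44 45
f 43 45 17
f 44 14 15
f 44 15 45
f 45 15 16
f 45 16 17
f 47 49 46
f 50 47 46
f 46 49 48
f 48 50 46
f 47 53 49
f 51 47 50
f 51 53 47
f 49 53 48
f 52 50 48
f 48 53 52
f 52 51 50
f 53 51 52
f 54 91 70
f 91 65 94
f 70 94 59
f 91 94 70
f 54 70 66
f 70 59 71
f 66 71 55
f 70 71 66
f 54 66 75
f 66 55 76
f 75 76 61
f 66 76 75
f 54 75 87
f 75 61 90
f 87 90 64
f 75 90 87
f 54 87 91
f 87 64 95
f 91 95 65
f 87 95 91
f 55 71 82
f 71 59 85
f 82 85 63
f 71 85 82
f 59 94 72
f 94 65 93
f 72 93 58
f 94 93 72
f 65 95 92
f 95 64 88
f 92 88 56
f 95 88 92
f 64 90 89
f 90 61 77
f 89 77 60
f 90 77 89
f 61 76 81
f 76 55 78
f 81 78 62
f 76 78 81
f 57 83 69
f 83 63 84
f 69 84 58
f 83 84 69
f 57 69 67
f 69 58 68
f 67 68 56
f 69 68 67
f 57 67 74
f 67 56 73
f 74 73 60
f 67 73 74
f 57 74 79
f 74 60 80
f 79 80 62
f 74 80 79
f 57 79 83
f 79 62 86
f 83 86 63
f 79 86 83
f 58 84 72
f 84 63 85
f 72 85 59
f 84 85 72
f 56 68 92
f 68 58 93
f 92 93 65
f 68 93 92
f 60 73 89
f 73 56 88
f 89 88 64
f 73 88 89
f 62 80 81
f 80 60 77
f 81 77 61
f 80 77 81
f 63 86 82
f 86 62 78
f 82 78 55
f 86 78 82

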